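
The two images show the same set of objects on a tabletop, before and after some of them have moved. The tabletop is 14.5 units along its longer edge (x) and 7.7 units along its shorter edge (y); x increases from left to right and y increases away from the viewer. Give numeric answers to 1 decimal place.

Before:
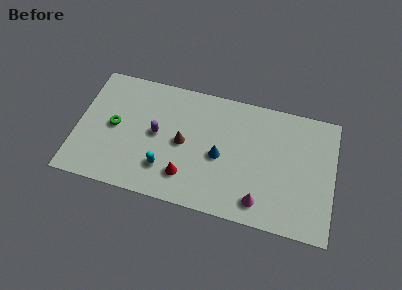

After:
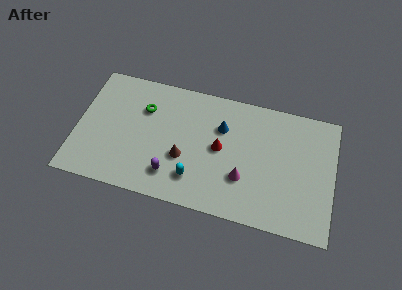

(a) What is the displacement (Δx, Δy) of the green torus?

(1.6, 1.5)

The green torus was at about (2.1, 3.9) and moved to about (3.7, 5.4).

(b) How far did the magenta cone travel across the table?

1.6

The magenta cone moved from about (10.5, 1.3) to (9.5, 2.5), a distance of √(1.0² + 1.2²) ≈ 1.6.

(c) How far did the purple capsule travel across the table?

2.5

The purple capsule moved from about (4.5, 4.0) to (5.5, 1.7), a distance of √(1.0² + 2.3²) ≈ 2.5.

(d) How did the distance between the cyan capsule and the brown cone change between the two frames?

-0.7

The distance was about 2.0 in the first image and 1.3 in the second, so they moved 0.7 units closer together.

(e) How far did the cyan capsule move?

1.7

From (5.1, 2.0) to (6.8, 1.8), the cyan capsule covered √(1.7² + 0.2²) ≈ 1.7 units.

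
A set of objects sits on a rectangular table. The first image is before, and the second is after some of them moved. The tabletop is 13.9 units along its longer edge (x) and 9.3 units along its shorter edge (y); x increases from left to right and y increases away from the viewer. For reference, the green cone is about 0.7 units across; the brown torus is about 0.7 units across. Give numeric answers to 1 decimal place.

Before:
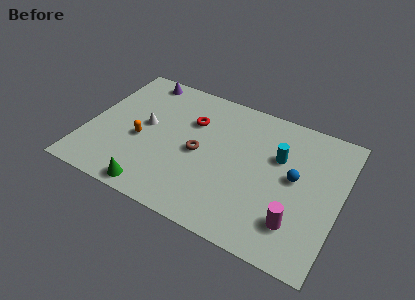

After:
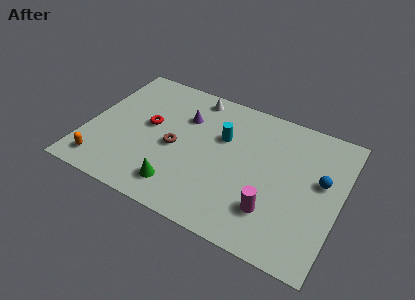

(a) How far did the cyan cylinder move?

3.1

From (10.4, 6.0) to (7.3, 6.0), the cyan cylinder covered √(3.1² + 0.0²) ≈ 3.1 units.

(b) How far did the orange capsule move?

3.1

The orange capsule moved from about (3.0, 3.9) to (1.2, 1.4), a distance of √(1.8² + 2.5²) ≈ 3.1.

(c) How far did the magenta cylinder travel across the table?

1.3

The magenta cylinder was near (11.8, 2.2) before and (10.5, 2.4) after, so it travelled √(1.3² + 0.2²) ≈ 1.3 units.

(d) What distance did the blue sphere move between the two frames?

1.5

The blue sphere was near (11.4, 5.0) before and (12.8, 5.4) after, so it travelled √(1.4² + 0.4²) ≈ 1.5 units.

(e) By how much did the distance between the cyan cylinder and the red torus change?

-0.8

The distance was about 4.9 in the first image and 4.1 in the second, so they moved 0.8 units closer together.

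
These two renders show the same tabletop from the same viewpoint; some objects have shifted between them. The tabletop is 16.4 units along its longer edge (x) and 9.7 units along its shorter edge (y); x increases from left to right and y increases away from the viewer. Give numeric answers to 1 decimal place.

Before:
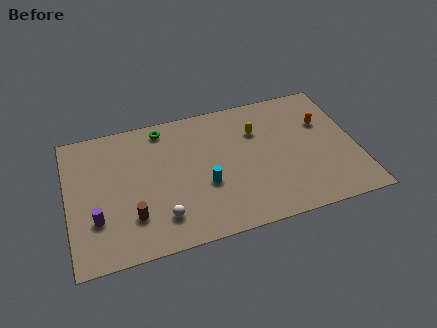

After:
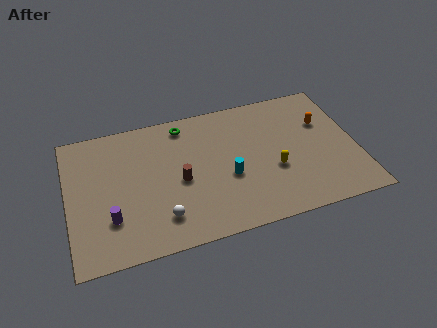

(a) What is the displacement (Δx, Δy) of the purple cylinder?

(0.8, -0.2)

The purple cylinder was at about (1.5, 3.0) and moved to about (2.3, 2.8).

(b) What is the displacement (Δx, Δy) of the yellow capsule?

(0.7, -3.1)

The yellow capsule started near (10.9, 6.8) and ended near (11.6, 3.7).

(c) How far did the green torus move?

1.2

From (5.6, 8.5) to (6.8, 8.4), the green torus covered √(1.2² + 0.1²) ≈ 1.2 units.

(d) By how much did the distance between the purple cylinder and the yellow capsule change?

-0.8

The distance was about 10.1 in the first image and 9.3 in the second, so they moved 0.8 units closer together.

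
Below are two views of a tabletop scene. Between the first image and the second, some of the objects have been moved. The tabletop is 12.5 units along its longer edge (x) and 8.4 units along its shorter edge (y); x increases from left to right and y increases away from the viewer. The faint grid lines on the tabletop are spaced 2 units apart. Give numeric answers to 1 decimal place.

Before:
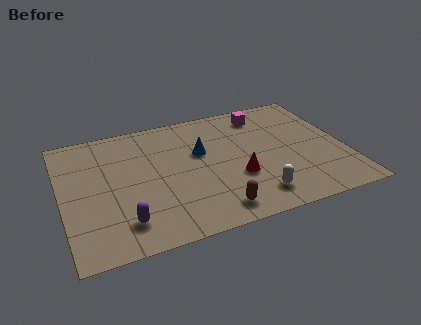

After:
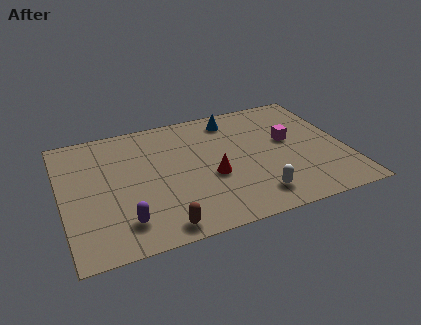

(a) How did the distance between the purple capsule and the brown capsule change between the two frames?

-2.2

The distance was about 3.9 in the first image and 1.7 in the second, so they moved 2.2 units closer together.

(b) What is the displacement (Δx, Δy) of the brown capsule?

(-2.4, -0.3)

The brown capsule was at about (6.4, 1.2) and moved to about (4.0, 0.9).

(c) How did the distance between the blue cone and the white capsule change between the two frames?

+1.4

Before: roughly 4.2 units apart; after: 5.6. That's 1.4 units further apart.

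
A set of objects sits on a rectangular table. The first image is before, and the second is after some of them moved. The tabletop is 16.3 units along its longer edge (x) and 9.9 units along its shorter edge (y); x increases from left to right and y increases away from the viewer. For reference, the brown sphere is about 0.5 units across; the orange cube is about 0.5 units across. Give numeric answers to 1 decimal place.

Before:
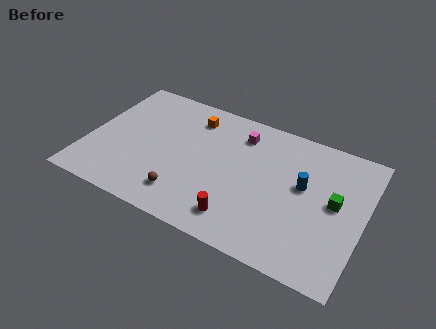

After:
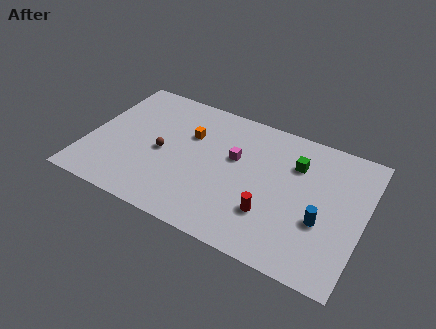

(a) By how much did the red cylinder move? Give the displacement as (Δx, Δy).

(1.7, 1.1)

From the two frames, the red cylinder sits at roughly (9.4, 1.8) before and (11.1, 2.9) after.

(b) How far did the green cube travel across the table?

3.1

The green cube moved from about (14.6, 5.3) to (12.1, 7.1), a distance of √(2.5² + 1.8²) ≈ 3.1.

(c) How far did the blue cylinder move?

2.4

The blue cylinder was near (12.7, 5.7) before and (14.0, 3.7) after, so it travelled √(1.3² + 2.0²) ≈ 2.4 units.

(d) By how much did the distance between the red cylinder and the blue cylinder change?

-2.1

They were about 5.1 units apart before and 3.0 after — 2.1 units closer together.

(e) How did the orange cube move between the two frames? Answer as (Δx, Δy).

(0.0, -1.4)

The orange cube started near (5.8, 8.0) and ended near (5.8, 6.6).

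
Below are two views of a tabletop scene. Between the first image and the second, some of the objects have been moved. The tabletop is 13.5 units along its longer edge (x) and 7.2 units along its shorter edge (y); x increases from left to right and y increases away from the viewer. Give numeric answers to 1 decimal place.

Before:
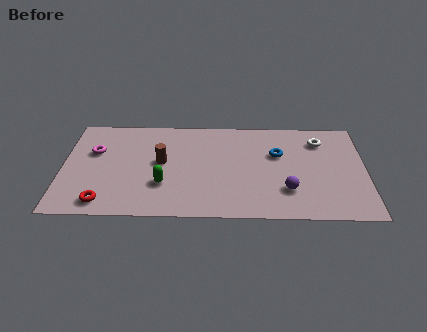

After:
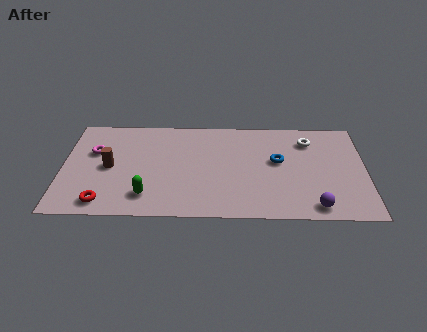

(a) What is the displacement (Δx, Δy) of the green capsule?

(-0.7, -0.8)

From the two frames, the green capsule sits at roughly (4.5, 2.3) before and (3.8, 1.5) after.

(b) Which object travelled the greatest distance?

the brown cylinder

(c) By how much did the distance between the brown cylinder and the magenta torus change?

-1.8

They were about 3.1 units apart before and 1.3 after — 1.8 units closer together.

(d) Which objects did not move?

the magenta torus and the red torus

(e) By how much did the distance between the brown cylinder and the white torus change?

+1.8

Before: roughly 7.3 units apart; after: 9.1. That's 1.8 units further apart.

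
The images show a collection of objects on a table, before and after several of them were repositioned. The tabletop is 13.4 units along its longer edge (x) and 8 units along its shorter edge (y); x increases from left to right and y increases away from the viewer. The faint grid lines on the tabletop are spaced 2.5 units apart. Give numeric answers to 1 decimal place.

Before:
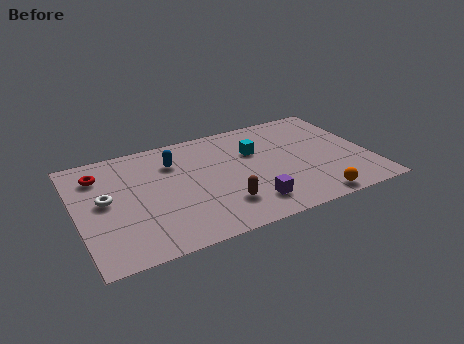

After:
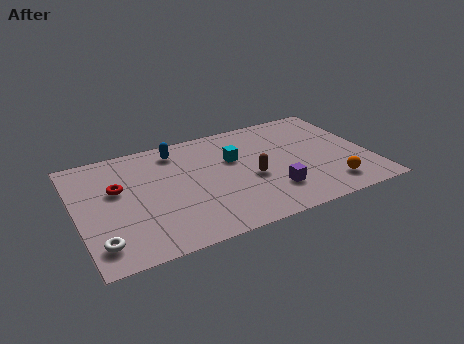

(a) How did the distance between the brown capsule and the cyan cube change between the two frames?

-2.0

They were about 3.8 units apart before and 1.8 after — 2.0 units closer together.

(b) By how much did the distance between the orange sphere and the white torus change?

+0.8

The distance was about 9.7 in the first image and 10.5 in the second, so they moved 0.8 units further apart.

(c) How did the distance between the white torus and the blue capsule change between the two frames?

+2.9

Before: roughly 3.7 units apart; after: 6.6. That's 2.9 units further apart.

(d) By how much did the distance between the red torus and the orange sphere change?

-0.7

Before: roughly 10.7 units apart; after: 10.0. That's 0.7 units closer together.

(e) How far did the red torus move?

1.5

The red torus moved from about (1.2, 6.2) to (1.9, 4.9), a distance of √(0.7² + 1.3²) ≈ 1.5.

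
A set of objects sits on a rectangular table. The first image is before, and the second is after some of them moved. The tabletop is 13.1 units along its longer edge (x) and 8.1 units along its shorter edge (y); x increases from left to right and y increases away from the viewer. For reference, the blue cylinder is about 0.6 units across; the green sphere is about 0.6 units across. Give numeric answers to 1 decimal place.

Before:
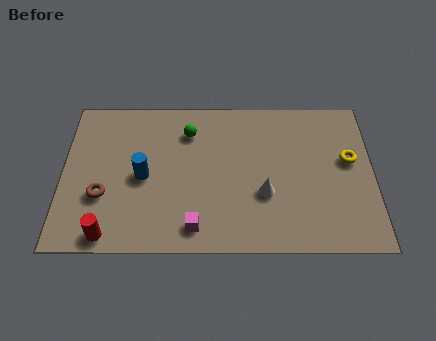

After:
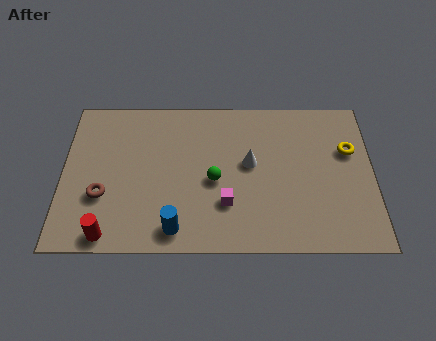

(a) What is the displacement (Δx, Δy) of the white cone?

(-0.6, 1.6)

The white cone was at about (8.5, 2.9) and moved to about (7.9, 4.5).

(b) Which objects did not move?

the brown torus and the red cylinder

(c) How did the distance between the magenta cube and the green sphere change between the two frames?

-3.7

The distance was about 5.0 in the first image and 1.3 in the second, so they moved 3.7 units closer together.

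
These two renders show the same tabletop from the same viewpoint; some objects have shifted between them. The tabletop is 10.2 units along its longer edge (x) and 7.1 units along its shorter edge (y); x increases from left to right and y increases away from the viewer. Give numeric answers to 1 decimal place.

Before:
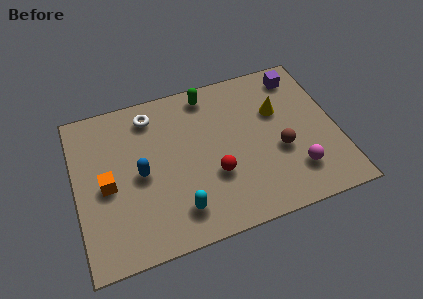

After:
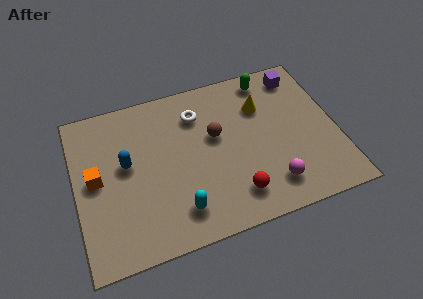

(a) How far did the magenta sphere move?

1.0

From (8.4, 1.7) to (7.4, 1.4), the magenta sphere covered √(1.0² + 0.3²) ≈ 1.0 units.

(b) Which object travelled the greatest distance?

the brown sphere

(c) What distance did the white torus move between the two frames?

1.9

The white torus moved from about (3.1, 5.9) to (4.9, 5.4), a distance of √(1.8² + 0.5²) ≈ 1.9.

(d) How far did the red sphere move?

1.3

The red sphere was near (5.3, 2.5) before and (6.0, 1.4) after, so it travelled √(0.7² + 1.1²) ≈ 1.3 units.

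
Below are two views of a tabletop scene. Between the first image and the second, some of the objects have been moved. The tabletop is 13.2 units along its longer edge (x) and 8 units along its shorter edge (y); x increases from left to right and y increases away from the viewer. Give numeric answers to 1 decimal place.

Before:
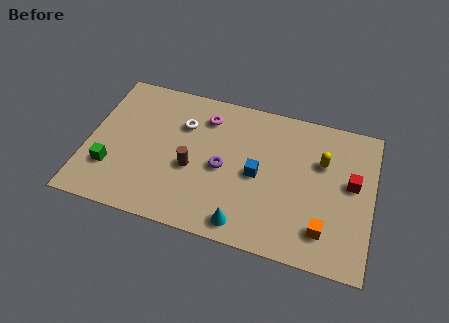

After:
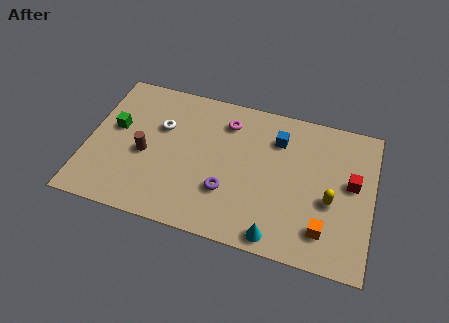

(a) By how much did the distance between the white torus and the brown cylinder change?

-0.6

The distance was about 2.4 in the first image and 1.8 in the second, so they moved 0.6 units closer together.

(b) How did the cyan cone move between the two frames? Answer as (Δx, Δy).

(1.5, -0.2)

The cyan cone started near (7.5, 1.0) and ended near (9.0, 0.8).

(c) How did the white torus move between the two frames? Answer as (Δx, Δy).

(-1.0, -0.4)

From the two frames, the white torus sits at roughly (4.3, 5.6) before and (3.3, 5.2) after.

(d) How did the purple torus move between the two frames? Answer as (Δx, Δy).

(0.3, -1.2)

The purple torus was at about (6.3, 3.7) and moved to about (6.6, 2.5).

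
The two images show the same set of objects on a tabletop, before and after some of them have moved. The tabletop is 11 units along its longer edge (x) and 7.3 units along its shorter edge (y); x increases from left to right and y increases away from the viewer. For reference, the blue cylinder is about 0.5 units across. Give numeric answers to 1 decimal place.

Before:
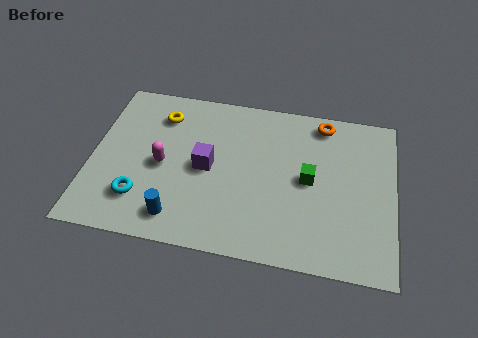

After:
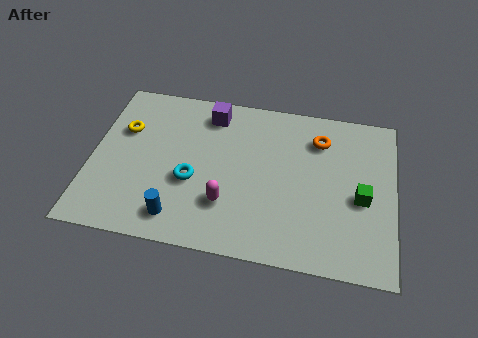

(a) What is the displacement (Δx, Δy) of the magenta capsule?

(2.4, -1.3)

The magenta capsule was at about (2.6, 3.4) and moved to about (5.0, 2.1).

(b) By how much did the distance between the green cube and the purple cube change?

+2.6

The distance was about 3.7 in the first image and 6.3 in the second, so they moved 2.6 units further apart.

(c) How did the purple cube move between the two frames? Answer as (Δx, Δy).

(0.0, 2.5)

From the two frames, the purple cube sits at roughly (4.2, 3.6) before and (4.2, 6.1) after.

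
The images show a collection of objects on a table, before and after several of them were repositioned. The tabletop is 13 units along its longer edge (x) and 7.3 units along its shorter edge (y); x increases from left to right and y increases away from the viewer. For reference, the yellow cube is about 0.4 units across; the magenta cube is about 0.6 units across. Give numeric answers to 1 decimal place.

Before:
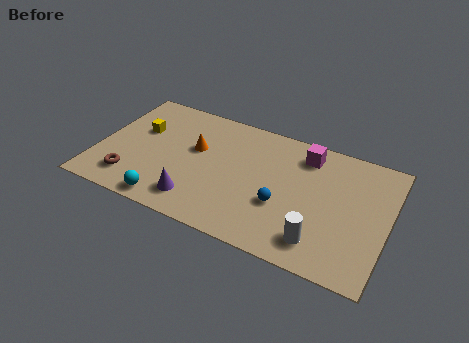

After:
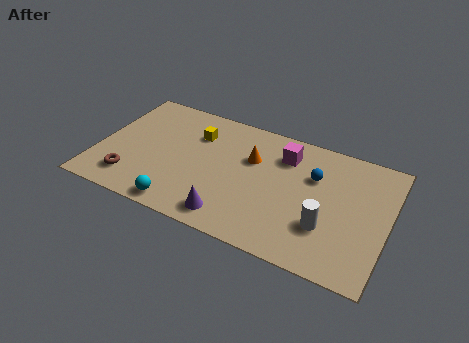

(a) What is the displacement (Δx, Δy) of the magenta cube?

(-0.9, -0.4)

From the two frames, the magenta cube sits at roughly (9.1, 6.0) before and (8.2, 5.6) after.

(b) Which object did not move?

the brown torus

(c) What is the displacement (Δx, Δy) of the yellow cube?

(2.5, 0.7)

From the two frames, the yellow cube sits at roughly (1.7, 4.6) before and (4.2, 5.3) after.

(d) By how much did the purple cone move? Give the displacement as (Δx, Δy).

(1.6, -0.3)

From the two frames, the purple cone sits at roughly (4.7, 1.4) before and (6.3, 1.1) after.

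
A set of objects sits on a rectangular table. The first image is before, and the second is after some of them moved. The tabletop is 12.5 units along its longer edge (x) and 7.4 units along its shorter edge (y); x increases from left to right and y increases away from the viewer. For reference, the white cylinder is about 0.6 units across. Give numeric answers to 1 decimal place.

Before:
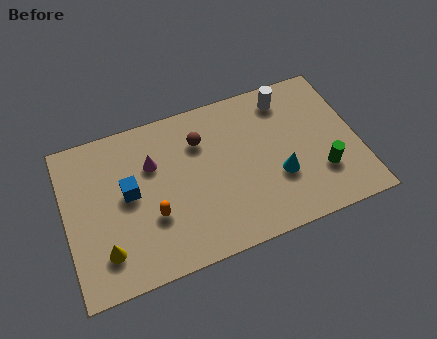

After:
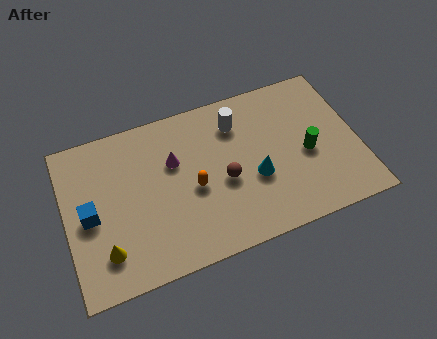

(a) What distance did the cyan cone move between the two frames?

1.0

From (9.0, 2.6) to (8.0, 2.9), the cyan cone covered √(1.0² + 0.3²) ≈ 1.0 units.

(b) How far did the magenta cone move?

0.9

The magenta cone was near (3.8, 5.0) before and (4.7, 4.8) after, so it travelled √(0.9² + 0.2²) ≈ 0.9 units.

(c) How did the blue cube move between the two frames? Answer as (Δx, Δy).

(-1.7, -0.5)

The blue cube was at about (2.7, 4.0) and moved to about (1.0, 3.5).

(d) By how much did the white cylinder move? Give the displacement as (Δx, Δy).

(-2.2, -0.5)

From the two frames, the white cylinder sits at roughly (9.7, 6.2) before and (7.5, 5.7) after.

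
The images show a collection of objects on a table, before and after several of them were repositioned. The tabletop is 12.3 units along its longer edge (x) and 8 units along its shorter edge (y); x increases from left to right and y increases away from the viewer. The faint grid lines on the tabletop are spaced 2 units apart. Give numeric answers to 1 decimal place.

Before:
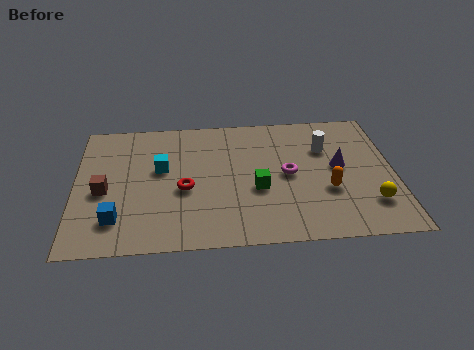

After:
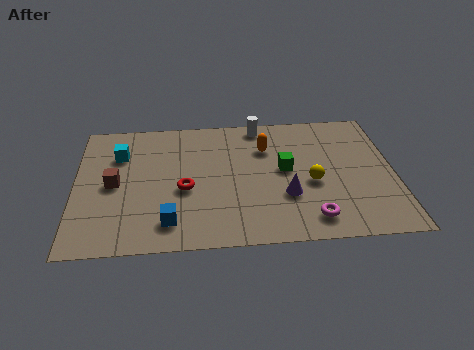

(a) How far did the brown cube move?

0.6

The brown cube moved from about (1.1, 3.5) to (1.5, 3.9), a distance of √(0.4² + 0.4²) ≈ 0.6.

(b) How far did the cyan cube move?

1.9

From (3.3, 4.7) to (1.7, 5.7), the cyan cube covered √(1.6² + 1.0²) ≈ 1.9 units.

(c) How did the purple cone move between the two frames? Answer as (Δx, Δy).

(-2.1, -1.6)

From the two frames, the purple cone sits at roughly (10.2, 4.3) before and (8.1, 2.7) after.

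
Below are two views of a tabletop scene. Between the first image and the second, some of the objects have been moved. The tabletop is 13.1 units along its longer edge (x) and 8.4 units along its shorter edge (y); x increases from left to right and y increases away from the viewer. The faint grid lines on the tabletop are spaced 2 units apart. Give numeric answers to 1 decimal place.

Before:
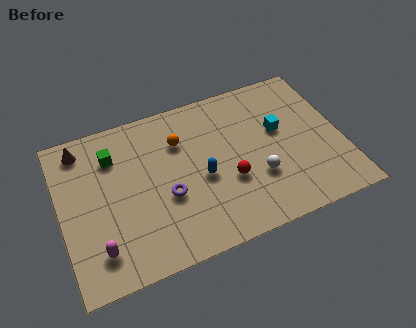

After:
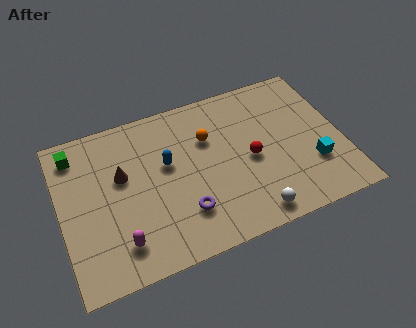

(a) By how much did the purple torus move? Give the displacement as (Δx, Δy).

(0.7, -1.1)

The purple torus started near (4.8, 3.3) and ended near (5.5, 2.2).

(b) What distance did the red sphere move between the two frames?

1.4

The red sphere was near (7.7, 3.1) before and (8.8, 3.9) after, so it travelled √(1.1² + 0.8²) ≈ 1.4 units.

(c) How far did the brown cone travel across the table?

2.7

The brown cone moved from about (1.2, 7.2) to (2.9, 5.1), a distance of √(1.7² + 2.1²) ≈ 2.7.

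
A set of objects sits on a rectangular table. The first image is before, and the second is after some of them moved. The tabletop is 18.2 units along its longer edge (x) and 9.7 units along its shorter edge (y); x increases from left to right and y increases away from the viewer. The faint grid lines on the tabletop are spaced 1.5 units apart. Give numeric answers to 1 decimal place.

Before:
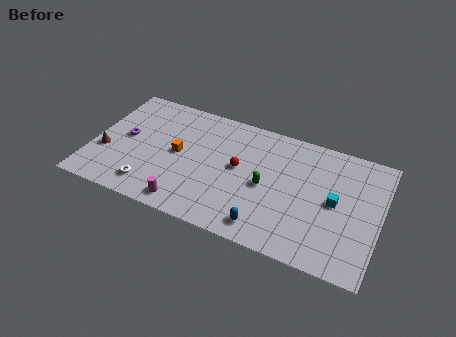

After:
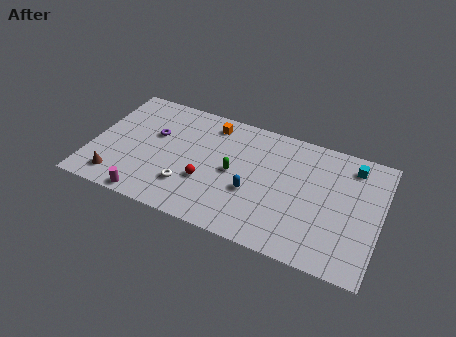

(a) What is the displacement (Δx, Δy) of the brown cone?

(1.0, -1.9)

The brown cone started near (0.9, 3.5) and ended near (1.9, 1.6).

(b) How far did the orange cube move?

3.7

From (5.4, 5.0) to (7.2, 8.2), the orange cube covered √(1.8² + 3.2²) ≈ 3.7 units.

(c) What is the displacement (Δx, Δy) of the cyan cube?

(0.8, 3.2)

The cyan cube started near (15.4, 4.9) and ended near (16.2, 8.1).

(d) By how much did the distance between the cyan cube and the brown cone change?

+1.1

Before: roughly 14.6 units apart; after: 15.7. That's 1.1 units further apart.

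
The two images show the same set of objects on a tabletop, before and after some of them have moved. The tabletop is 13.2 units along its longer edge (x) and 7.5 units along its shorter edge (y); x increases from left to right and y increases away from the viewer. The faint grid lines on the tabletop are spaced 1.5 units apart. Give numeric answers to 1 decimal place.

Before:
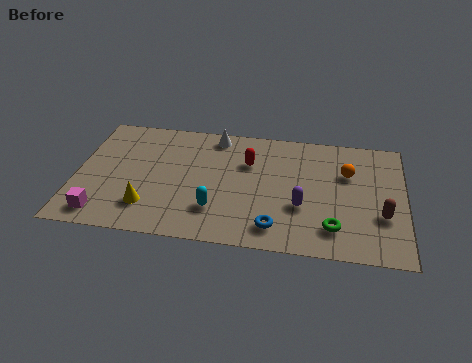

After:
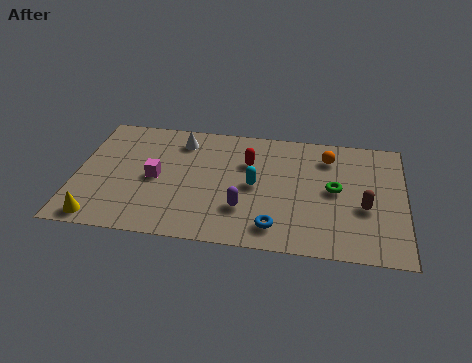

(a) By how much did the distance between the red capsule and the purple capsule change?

-0.4

Before: roughly 3.3 units apart; after: 2.9. That's 0.4 units closer together.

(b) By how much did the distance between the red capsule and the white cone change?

+0.9

They were about 2.1 units apart before and 3.0 after — 0.9 units further apart.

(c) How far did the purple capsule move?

2.4

The purple capsule was near (9.1, 2.7) before and (6.8, 2.2) after, so it travelled √(2.3² + 0.5²) ≈ 2.4 units.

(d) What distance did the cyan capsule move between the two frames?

2.3

The cyan capsule was near (5.7, 2.0) before and (7.2, 3.7) after, so it travelled √(1.5² + 1.7²) ≈ 2.3 units.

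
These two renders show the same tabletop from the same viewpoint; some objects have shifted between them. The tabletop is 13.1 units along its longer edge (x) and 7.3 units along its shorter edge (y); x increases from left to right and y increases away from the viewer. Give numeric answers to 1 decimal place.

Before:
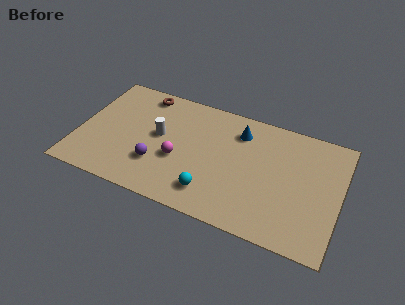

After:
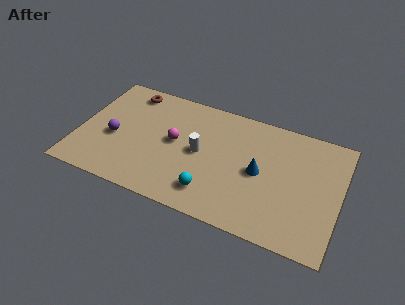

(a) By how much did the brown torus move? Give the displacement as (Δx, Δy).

(-0.7, -0.1)

From the two frames, the brown torus sits at roughly (2.9, 6.4) before and (2.2, 6.3) after.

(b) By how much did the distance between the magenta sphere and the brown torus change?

-0.6

The distance was about 4.1 in the first image and 3.5 in the second, so they moved 0.6 units closer together.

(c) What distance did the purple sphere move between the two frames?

2.5

The purple sphere moved from about (4.1, 2.2) to (1.8, 3.1), a distance of √(2.3² + 0.9²) ≈ 2.5.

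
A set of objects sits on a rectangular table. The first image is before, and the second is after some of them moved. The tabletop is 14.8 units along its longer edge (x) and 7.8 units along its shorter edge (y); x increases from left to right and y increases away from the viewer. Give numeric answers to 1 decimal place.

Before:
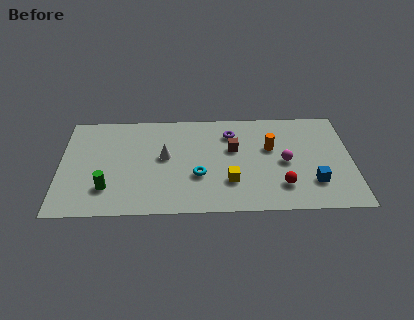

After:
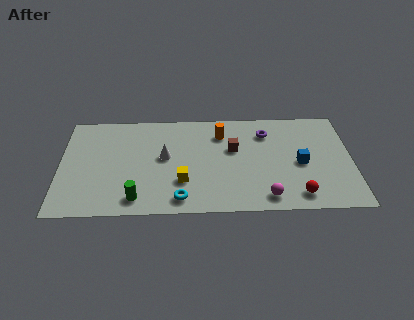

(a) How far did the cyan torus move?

1.9

The cyan torus was near (7.0, 2.8) before and (6.1, 1.1) after, so it travelled √(0.9² + 1.7²) ≈ 1.9 units.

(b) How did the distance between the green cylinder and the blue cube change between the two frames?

-1.8

They were about 10.4 units apart before and 8.6 after — 1.8 units closer together.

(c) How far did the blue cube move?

1.6

The blue cube was near (12.8, 2.1) before and (12.2, 3.6) after, so it travelled √(0.6² + 1.5²) ≈ 1.6 units.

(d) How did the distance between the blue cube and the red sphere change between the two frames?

+0.8

Before: roughly 1.6 units apart; after: 2.4. That's 0.8 units further apart.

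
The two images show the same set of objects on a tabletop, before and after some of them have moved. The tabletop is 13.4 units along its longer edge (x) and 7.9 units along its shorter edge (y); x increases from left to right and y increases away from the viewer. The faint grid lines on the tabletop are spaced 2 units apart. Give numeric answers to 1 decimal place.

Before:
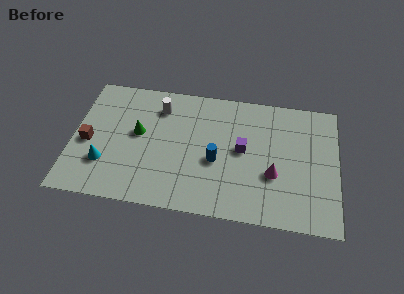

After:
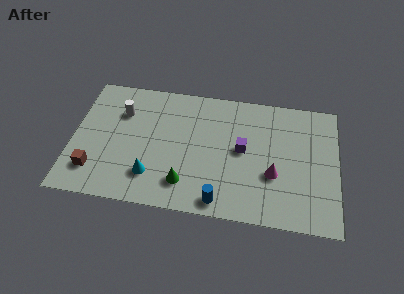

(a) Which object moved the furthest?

the green cone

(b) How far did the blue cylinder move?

2.4

From (7.3, 3.3) to (7.6, 0.9), the blue cylinder covered √(0.3² + 2.4²) ≈ 2.4 units.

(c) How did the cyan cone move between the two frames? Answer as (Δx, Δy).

(2.4, -0.4)

From the two frames, the cyan cone sits at roughly (1.7, 2.3) before and (4.1, 1.9) after.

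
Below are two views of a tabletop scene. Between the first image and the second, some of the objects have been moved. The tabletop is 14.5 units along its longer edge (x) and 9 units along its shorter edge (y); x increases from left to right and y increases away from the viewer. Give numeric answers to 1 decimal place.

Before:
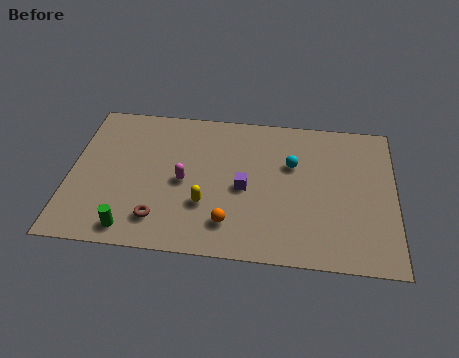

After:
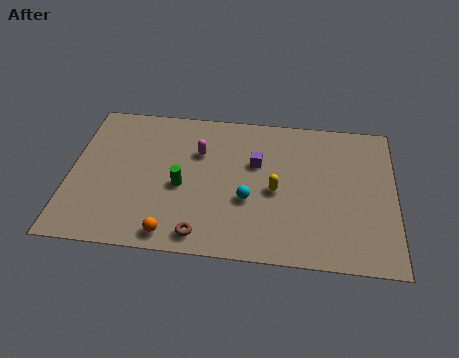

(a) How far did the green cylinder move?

3.5

From (2.9, 1.1) to (5.0, 3.9), the green cylinder covered √(2.1² + 2.8²) ≈ 3.5 units.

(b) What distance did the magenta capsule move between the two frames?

2.0

The magenta capsule was near (5.1, 4.2) before and (5.7, 6.1) after, so it travelled √(0.6² + 1.9²) ≈ 2.0 units.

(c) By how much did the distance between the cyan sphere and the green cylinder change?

-5.4

They were about 8.4 units apart before and 3.0 after — 5.4 units closer together.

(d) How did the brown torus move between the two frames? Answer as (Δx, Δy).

(1.9, -0.7)

The brown torus was at about (4.1, 1.8) and moved to about (6.0, 1.1).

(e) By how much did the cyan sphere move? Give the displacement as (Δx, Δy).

(-1.9, -2.4)

The cyan sphere was at about (9.9, 5.8) and moved to about (8.0, 3.4).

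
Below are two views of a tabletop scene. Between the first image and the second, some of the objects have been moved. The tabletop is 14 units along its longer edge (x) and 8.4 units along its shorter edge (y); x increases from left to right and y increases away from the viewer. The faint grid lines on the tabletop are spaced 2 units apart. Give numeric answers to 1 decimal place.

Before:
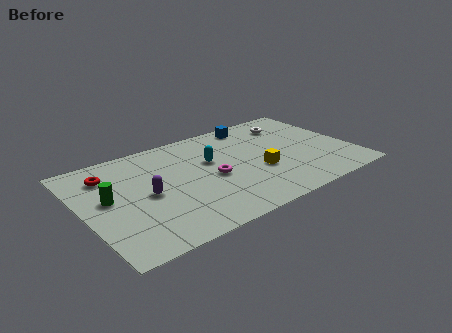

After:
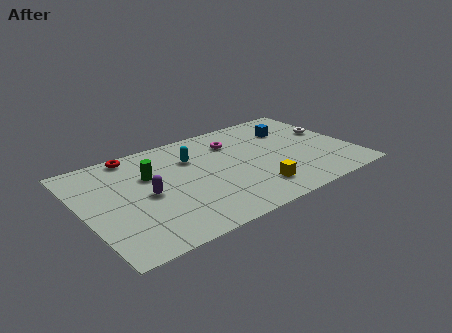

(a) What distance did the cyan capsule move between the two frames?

1.1

The cyan capsule moved from about (6.8, 5.2) to (5.9, 5.9), a distance of √(0.9² + 0.7²) ≈ 1.1.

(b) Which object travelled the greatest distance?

the magenta torus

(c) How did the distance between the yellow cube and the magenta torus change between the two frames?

+2.0

They were about 2.5 units apart before and 4.5 after — 2.0 units further apart.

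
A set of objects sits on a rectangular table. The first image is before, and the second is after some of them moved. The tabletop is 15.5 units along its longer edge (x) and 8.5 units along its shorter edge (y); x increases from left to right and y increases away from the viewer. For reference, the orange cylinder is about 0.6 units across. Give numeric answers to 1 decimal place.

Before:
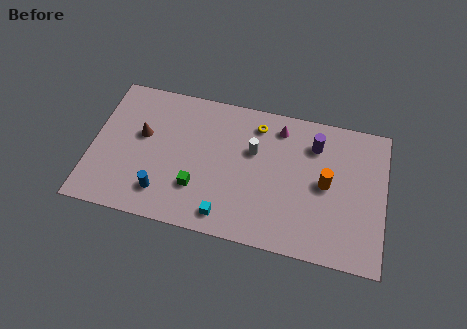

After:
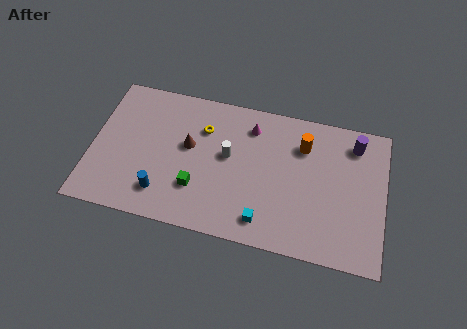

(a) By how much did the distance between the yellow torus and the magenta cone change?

+1.4

Before: roughly 1.2 units apart; after: 2.6. That's 1.4 units further apart.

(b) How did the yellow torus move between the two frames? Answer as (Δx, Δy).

(-2.8, -0.9)

The yellow torus started near (8.6, 7.0) and ended near (5.8, 6.1).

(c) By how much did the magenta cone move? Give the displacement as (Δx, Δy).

(-1.5, -0.3)

From the two frames, the magenta cone sits at roughly (9.8, 7.1) before and (8.3, 6.8) after.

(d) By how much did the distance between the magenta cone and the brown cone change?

-3.8

The distance was about 7.5 in the first image and 3.7 in the second, so they moved 3.8 units closer together.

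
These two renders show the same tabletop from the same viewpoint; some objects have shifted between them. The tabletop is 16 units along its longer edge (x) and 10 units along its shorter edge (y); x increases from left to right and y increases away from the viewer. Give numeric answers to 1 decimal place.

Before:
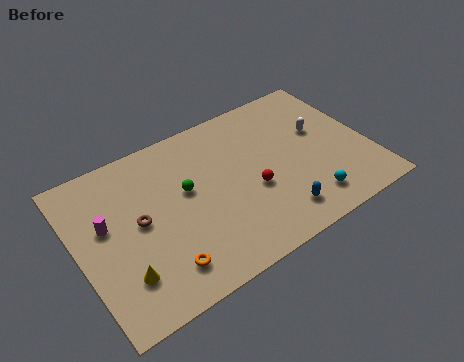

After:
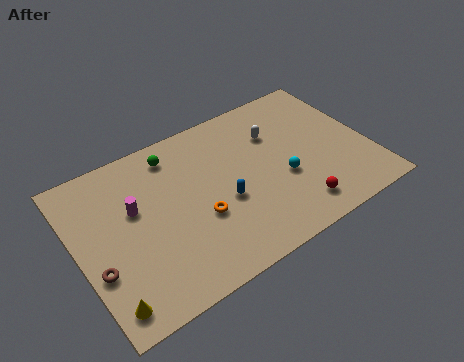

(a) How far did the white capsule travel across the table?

2.6

The white capsule was near (13.6, 6.0) before and (11.2, 7.0) after, so it travelled √(2.4² + 1.0²) ≈ 2.6 units.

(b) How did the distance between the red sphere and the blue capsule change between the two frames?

+1.9

They were about 2.4 units apart before and 4.3 after — 1.9 units further apart.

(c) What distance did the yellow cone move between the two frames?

1.5

The yellow cone moved from about (2.0, 2.5) to (1.0, 1.4), a distance of √(1.0² + 1.1²) ≈ 1.5.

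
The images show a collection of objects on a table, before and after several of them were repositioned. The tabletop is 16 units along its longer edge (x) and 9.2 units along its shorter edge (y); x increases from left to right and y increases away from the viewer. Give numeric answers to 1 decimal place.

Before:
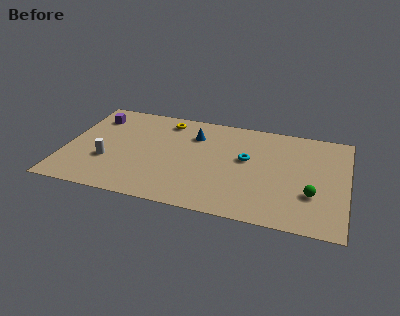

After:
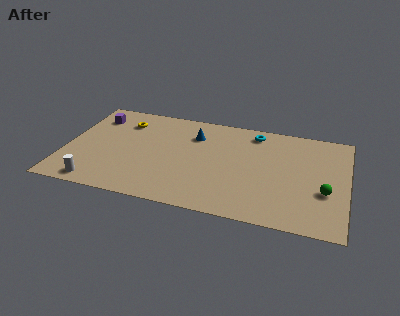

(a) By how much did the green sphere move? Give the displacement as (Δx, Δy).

(0.7, 0.4)

From the two frames, the green sphere sits at roughly (14.1, 3.0) before and (14.8, 3.4) after.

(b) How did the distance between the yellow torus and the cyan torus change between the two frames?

+2.1

The distance was about 5.4 in the first image and 7.5 in the second, so they moved 2.1 units further apart.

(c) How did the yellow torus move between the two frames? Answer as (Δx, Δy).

(-2.4, -0.7)

From the two frames, the yellow torus sits at roughly (5.5, 7.8) before and (3.1, 7.1) after.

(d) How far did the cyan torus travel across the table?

2.6

From (10.3, 5.3) to (10.6, 7.9), the cyan torus covered √(0.3² + 2.6²) ≈ 2.6 units.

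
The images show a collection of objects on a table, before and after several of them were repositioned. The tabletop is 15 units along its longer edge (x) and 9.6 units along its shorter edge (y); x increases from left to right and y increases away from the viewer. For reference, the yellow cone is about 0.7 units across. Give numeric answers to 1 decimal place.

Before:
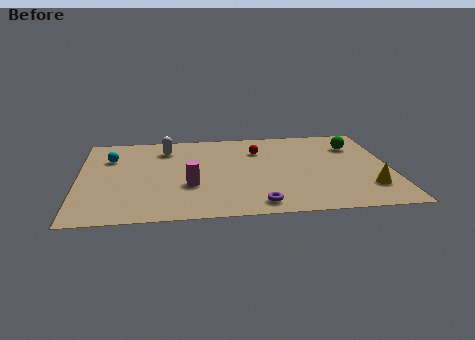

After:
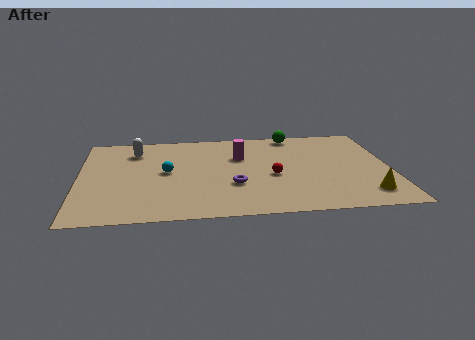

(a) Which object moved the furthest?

the magenta cylinder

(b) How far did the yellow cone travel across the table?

0.6

The yellow cone was near (13.8, 2.4) before and (13.7, 1.8) after, so it travelled √(0.1² + 0.6²) ≈ 0.6 units.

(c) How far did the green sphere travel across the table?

3.3

The green sphere was near (13.4, 7.1) before and (10.5, 8.7) after, so it travelled √(2.9² + 1.6²) ≈ 3.3 units.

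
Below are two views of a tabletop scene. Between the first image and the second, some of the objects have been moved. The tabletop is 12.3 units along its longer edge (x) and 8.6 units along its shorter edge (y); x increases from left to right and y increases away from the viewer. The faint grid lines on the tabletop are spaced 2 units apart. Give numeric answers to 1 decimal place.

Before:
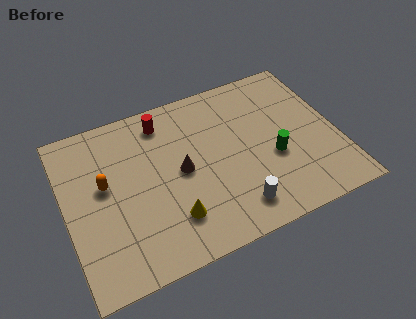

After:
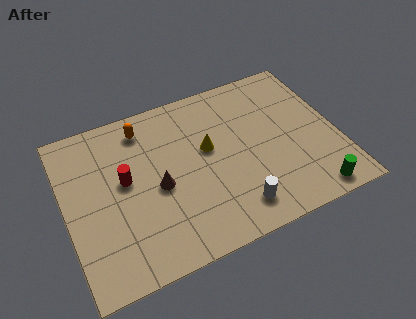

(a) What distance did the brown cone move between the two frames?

1.2

From (5.2, 4.3) to (4.1, 3.9), the brown cone covered √(1.1² + 0.4²) ≈ 1.2 units.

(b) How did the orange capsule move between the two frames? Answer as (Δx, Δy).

(2.0, 2.3)

The orange capsule started near (1.8, 4.9) and ended near (3.8, 7.2).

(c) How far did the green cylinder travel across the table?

2.9

The green cylinder was near (9.3, 3.4) before and (10.7, 0.9) after, so it travelled √(1.4² + 2.5²) ≈ 2.9 units.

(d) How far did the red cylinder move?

3.1

The red cylinder was near (4.7, 7.2) before and (2.7, 4.8) after, so it travelled √(2.0² + 2.4²) ≈ 3.1 units.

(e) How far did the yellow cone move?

3.5

From (4.5, 2.1) to (6.5, 5.0), the yellow cone covered √(2.0² + 2.9²) ≈ 3.5 units.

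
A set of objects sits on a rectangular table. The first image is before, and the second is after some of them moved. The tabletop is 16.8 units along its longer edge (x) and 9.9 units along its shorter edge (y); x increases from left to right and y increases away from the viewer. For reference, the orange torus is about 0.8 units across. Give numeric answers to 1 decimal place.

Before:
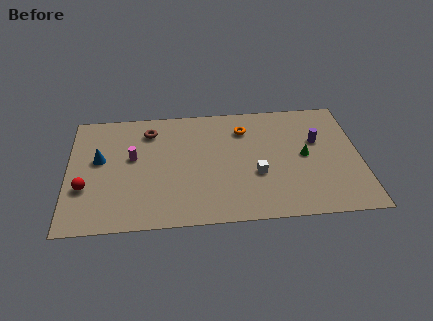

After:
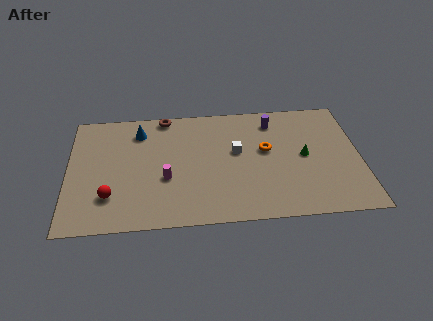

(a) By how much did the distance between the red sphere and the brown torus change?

+1.4

Before: roughly 5.8 units apart; after: 7.2. That's 1.4 units further apart.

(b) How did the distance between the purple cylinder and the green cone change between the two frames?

+2.1

The distance was about 1.4 in the first image and 3.5 in the second, so they moved 2.1 units further apart.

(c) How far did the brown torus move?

1.5

The brown torus was near (4.7, 7.9) before and (5.6, 9.1) after, so it travelled √(0.9² + 1.2²) ≈ 1.5 units.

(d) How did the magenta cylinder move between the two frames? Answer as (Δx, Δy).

(1.9, -1.9)

The magenta cylinder was at about (3.7, 5.7) and moved to about (5.6, 3.8).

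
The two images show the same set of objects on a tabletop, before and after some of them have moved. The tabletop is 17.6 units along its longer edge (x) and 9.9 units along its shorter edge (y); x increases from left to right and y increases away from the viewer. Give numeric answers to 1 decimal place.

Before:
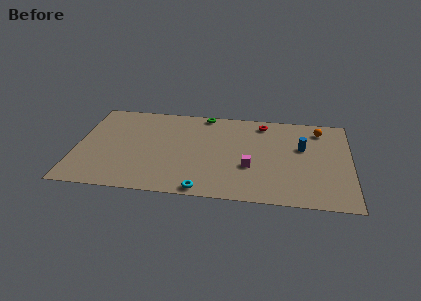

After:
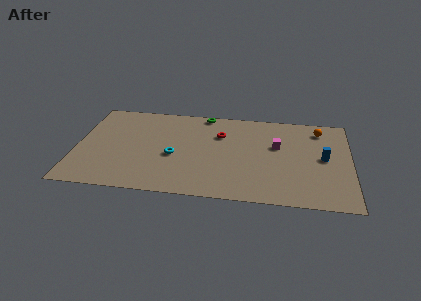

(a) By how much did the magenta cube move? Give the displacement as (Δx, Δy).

(1.7, 2.5)

The magenta cube was at about (11.2, 3.6) and moved to about (12.9, 6.1).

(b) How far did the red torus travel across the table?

3.1

From (11.9, 8.5) to (9.2, 6.9), the red torus covered √(2.7² + 1.6²) ≈ 3.1 units.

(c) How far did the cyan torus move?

3.9

The cyan torus was near (8.3, 0.8) before and (6.3, 4.2) after, so it travelled √(2.0² + 3.4²) ≈ 3.9 units.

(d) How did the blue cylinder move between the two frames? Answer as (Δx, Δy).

(1.4, -1.0)

The blue cylinder started near (14.5, 6.1) and ended near (15.9, 5.1).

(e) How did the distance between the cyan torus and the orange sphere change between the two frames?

-0.3

Before: roughly 10.4 units apart; after: 10.1. That's 0.3 units closer together.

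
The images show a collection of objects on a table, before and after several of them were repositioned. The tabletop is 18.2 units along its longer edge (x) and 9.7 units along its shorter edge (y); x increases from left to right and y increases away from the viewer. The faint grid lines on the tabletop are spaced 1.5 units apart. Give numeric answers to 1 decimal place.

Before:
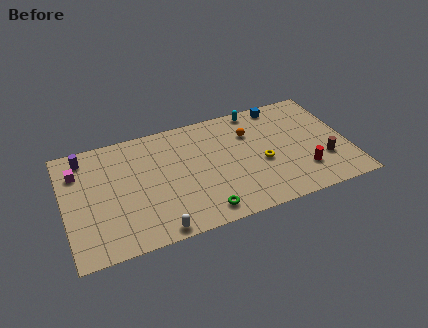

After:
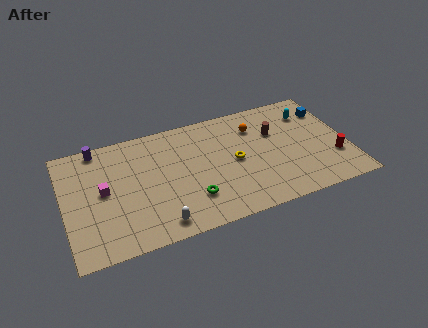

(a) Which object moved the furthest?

the brown cylinder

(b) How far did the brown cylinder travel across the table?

4.4

The brown cylinder was near (16.5, 3.0) before and (13.7, 6.4) after, so it travelled √(2.8² + 3.4²) ≈ 4.4 units.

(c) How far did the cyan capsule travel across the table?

3.7

The cyan capsule moved from about (12.7, 8.8) to (16.1, 7.4), a distance of √(3.4² + 1.4²) ≈ 3.7.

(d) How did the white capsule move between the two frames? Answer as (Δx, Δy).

(0.2, 0.5)

The white capsule was at about (5.5, 0.8) and moved to about (5.7, 1.3).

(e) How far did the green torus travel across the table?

1.4

The green torus moved from about (8.5, 1.3) to (7.9, 2.6), a distance of √(0.6² + 1.3²) ≈ 1.4.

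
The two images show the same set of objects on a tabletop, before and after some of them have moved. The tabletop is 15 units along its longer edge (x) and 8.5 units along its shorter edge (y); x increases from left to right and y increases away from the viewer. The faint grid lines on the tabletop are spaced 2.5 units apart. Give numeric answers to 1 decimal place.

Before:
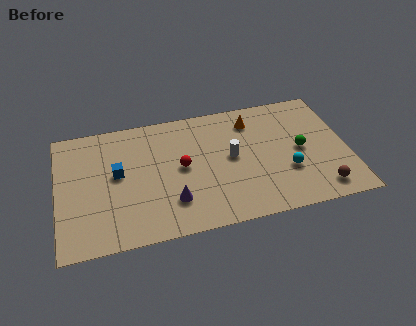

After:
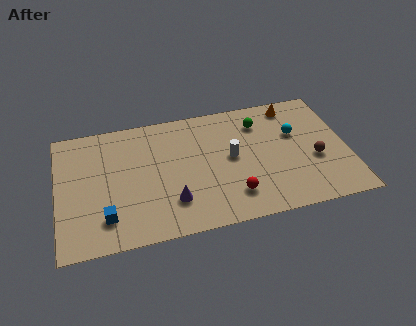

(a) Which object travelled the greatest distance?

the red sphere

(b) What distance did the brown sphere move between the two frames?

2.1

The brown sphere was near (13.4, 1.3) before and (13.3, 3.4) after, so it travelled √(0.1² + 2.1²) ≈ 2.1 units.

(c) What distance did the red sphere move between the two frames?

3.5

From (6.4, 4.4) to (8.9, 1.9), the red sphere covered √(2.5² + 2.5²) ≈ 3.5 units.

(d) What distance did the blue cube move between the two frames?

2.9

The blue cube moved from about (3.1, 4.7) to (2.4, 1.9), a distance of √(0.7² + 2.8²) ≈ 2.9.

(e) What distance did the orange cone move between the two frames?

2.3

The orange cone moved from about (10.2, 6.8) to (12.4, 7.4), a distance of √(2.2² + 0.6²) ≈ 2.3.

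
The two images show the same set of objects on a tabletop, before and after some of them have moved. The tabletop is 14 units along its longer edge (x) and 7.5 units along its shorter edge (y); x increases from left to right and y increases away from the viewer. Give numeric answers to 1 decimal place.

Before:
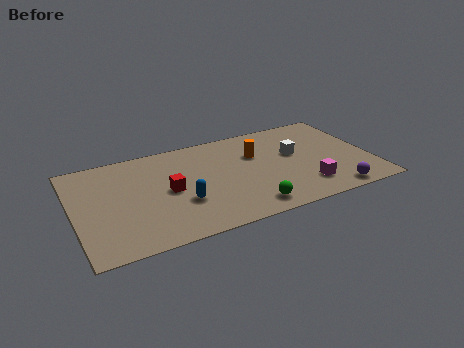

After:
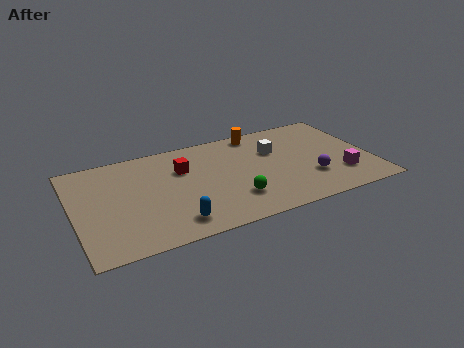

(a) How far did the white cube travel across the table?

1.1

The white cube was near (10.5, 4.4) before and (9.6, 5.0) after, so it travelled √(0.9² + 0.6²) ≈ 1.1 units.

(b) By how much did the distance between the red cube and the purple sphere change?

-1.6

They were about 8.0 units apart before and 6.4 after — 1.6 units closer together.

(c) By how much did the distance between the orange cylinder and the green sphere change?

+1.0

They were about 4.0 units apart before and 5.0 after — 1.0 units further apart.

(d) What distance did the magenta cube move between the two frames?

1.7

The magenta cube moved from about (10.7, 1.7) to (12.4, 2.0), a distance of √(1.7² + 0.3²) ≈ 1.7.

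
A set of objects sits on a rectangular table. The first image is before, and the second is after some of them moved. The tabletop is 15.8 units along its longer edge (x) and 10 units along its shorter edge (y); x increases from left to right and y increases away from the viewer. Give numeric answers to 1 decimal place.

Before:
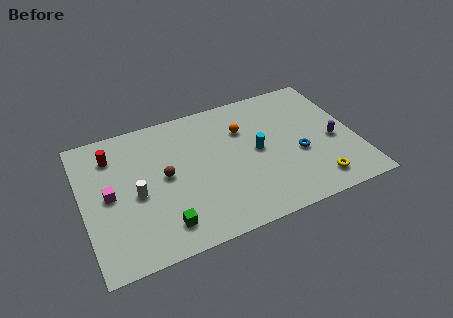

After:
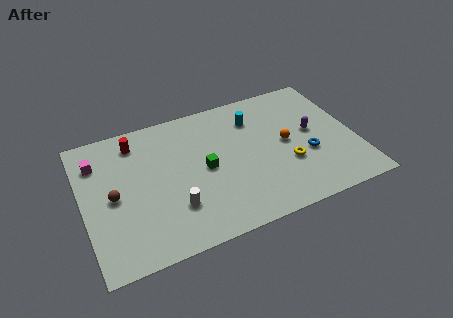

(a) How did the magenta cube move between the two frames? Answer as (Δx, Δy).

(-0.5, 2.6)

From the two frames, the magenta cube sits at roughly (1.5, 5.0) before and (1.0, 7.6) after.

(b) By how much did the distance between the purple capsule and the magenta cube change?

-0.4

They were about 13.0 units apart before and 12.6 after — 0.4 units closer together.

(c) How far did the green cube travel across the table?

4.1

From (4.3, 1.8) to (7.0, 4.9), the green cube covered √(2.7² + 3.1²) ≈ 4.1 units.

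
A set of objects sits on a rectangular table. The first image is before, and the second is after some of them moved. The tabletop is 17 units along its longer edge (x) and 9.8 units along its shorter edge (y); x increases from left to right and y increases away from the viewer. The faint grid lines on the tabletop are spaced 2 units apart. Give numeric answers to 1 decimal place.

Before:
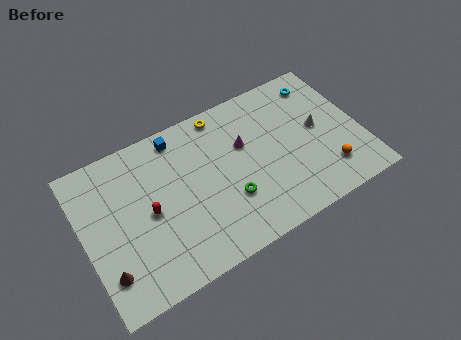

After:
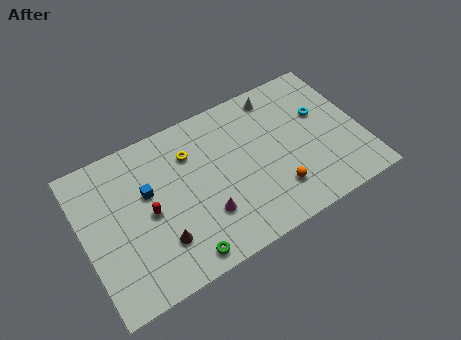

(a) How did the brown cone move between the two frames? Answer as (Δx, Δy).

(3.3, 0.3)

The brown cone was at about (1.0, 2.3) and moved to about (4.3, 2.6).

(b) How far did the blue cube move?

3.4

From (6.2, 8.6) to (4.0, 6.0), the blue cube covered √(2.2² + 2.6²) ≈ 3.4 units.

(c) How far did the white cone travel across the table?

3.9

The white cone moved from about (14.5, 5.2) to (12.4, 8.5), a distance of √(2.1² + 3.3²) ≈ 3.9.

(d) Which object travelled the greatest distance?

the magenta cone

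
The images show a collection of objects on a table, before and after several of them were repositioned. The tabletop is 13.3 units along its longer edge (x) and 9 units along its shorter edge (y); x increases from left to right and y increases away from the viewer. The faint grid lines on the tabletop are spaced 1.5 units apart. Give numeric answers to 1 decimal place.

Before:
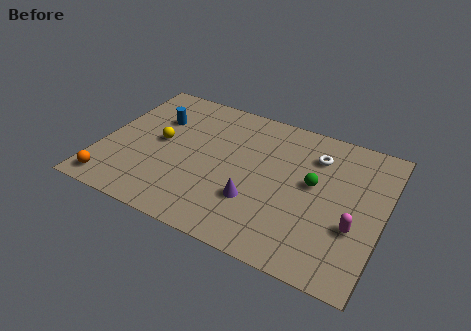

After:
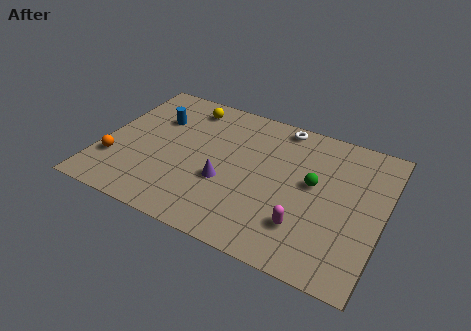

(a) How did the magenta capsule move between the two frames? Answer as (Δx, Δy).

(-2.2, -0.9)

The magenta capsule was at about (12.1, 3.2) and moved to about (9.9, 2.3).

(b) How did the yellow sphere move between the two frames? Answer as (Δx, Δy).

(0.9, 2.9)

From the two frames, the yellow sphere sits at roughly (2.7, 4.7) before and (3.6, 7.6) after.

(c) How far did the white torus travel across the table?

2.2

The white torus moved from about (9.9, 6.8) to (8.1, 8.1), a distance of √(1.8² + 1.3²) ≈ 2.2.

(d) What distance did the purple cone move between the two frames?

1.6

From (7.5, 2.8) to (6.0, 3.4), the purple cone covered √(1.5² + 0.6²) ≈ 1.6 units.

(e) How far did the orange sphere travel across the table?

1.5

The orange sphere moved from about (0.9, 1.1) to (0.8, 2.6), a distance of √(0.1² + 1.5²) ≈ 1.5.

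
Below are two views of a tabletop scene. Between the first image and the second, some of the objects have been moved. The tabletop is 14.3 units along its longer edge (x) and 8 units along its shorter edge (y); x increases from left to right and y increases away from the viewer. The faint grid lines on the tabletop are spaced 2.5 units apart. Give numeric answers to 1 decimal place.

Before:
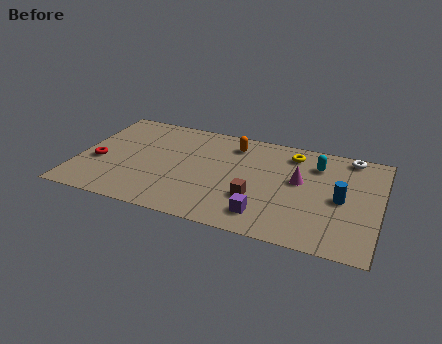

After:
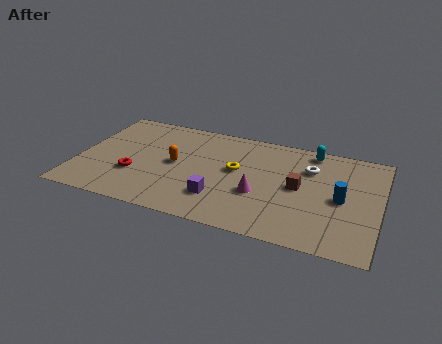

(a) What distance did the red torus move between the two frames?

1.9

The red torus moved from about (1.0, 3.2) to (2.8, 2.7), a distance of √(1.8² + 0.5²) ≈ 1.9.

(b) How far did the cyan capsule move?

1.0

From (11.2, 6.1) to (10.9, 7.1), the cyan capsule covered √(0.3² + 1.0²) ≈ 1.0 units.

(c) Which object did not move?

the blue cylinder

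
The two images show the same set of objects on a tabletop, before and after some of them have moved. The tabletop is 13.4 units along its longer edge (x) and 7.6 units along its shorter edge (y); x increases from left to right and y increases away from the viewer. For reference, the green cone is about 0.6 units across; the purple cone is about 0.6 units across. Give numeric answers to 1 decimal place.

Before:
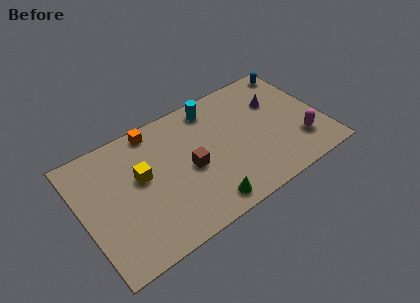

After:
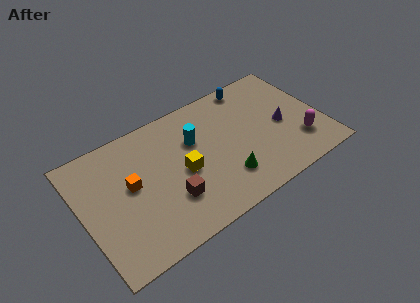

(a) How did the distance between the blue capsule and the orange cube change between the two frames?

-0.5

The distance was about 8.2 in the first image and 7.7 in the second, so they moved 0.5 units closer together.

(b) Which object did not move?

the magenta capsule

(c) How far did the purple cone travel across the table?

1.6

The purple cone was near (11.1, 5.1) before and (11.2, 3.5) after, so it travelled √(0.1² + 1.6²) ≈ 1.6 units.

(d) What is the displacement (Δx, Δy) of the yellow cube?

(2.2, -0.9)

The yellow cube started near (3.3, 4.4) and ended near (5.5, 3.5).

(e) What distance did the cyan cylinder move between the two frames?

2.0

The cyan cylinder moved from about (7.7, 6.5) to (6.4, 5.0), a distance of √(1.3² + 1.5²) ≈ 2.0.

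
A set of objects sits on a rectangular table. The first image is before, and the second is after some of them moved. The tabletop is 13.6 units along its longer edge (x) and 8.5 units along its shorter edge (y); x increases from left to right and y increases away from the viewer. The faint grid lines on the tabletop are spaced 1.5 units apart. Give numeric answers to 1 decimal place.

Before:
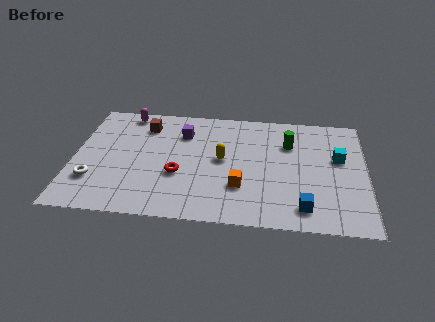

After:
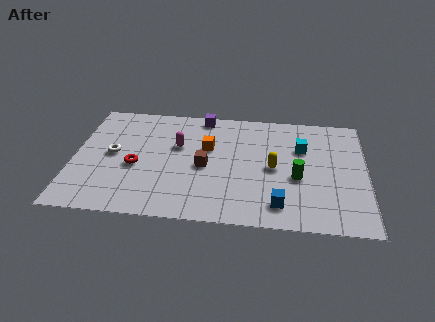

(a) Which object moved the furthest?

the brown cube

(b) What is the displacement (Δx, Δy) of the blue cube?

(-1.1, 0.1)

The blue cube was at about (10.7, 1.4) and moved to about (9.6, 1.5).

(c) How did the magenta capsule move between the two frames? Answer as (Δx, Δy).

(2.5, -2.3)

From the two frames, the magenta capsule sits at roughly (2.3, 7.6) before and (4.8, 5.3) after.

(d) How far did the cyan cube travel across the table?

1.8

The cyan cube was near (12.3, 5.1) before and (10.6, 5.7) after, so it travelled √(1.7² + 0.6²) ≈ 1.8 units.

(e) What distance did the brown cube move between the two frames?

4.0

From (3.2, 6.7) to (6.1, 3.9), the brown cube covered √(2.9² + 2.8²) ≈ 4.0 units.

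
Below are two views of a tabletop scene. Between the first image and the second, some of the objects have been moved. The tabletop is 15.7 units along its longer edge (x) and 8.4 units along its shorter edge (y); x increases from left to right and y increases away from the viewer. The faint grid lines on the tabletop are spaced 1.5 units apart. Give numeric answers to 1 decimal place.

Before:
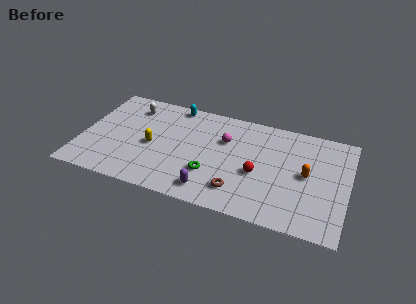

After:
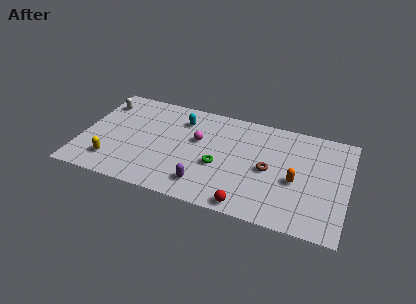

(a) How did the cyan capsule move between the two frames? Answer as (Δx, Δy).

(0.5, -1.1)

The cyan capsule was at about (5.2, 7.6) and moved to about (5.7, 6.5).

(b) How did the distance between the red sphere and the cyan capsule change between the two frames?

+0.5

They were about 6.7 units apart before and 7.2 after — 0.5 units further apart.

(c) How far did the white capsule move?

1.8

From (2.7, 6.7) to (0.9, 6.6), the white capsule covered √(1.8² + 0.1²) ≈ 1.8 units.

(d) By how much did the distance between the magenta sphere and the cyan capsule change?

-2.0

Before: roughly 3.8 units apart; after: 1.8. That's 2.0 units closer together.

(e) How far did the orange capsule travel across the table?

0.9

The orange capsule was near (13.3, 4.3) before and (12.7, 3.6) after, so it travelled √(0.6² + 0.7²) ≈ 0.9 units.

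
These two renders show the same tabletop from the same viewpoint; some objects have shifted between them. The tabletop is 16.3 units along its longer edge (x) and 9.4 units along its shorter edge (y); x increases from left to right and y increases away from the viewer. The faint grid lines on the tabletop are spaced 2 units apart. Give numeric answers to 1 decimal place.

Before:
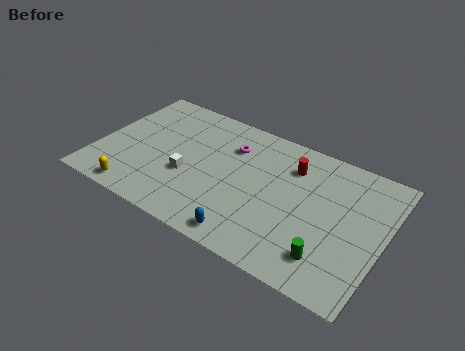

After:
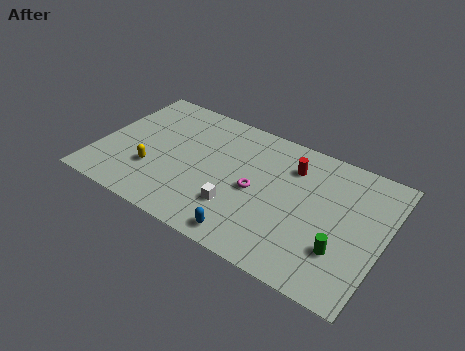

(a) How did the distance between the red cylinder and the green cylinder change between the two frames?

-0.3

The distance was about 5.8 in the first image and 5.5 in the second, so they moved 0.3 units closer together.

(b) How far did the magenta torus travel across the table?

3.1

The magenta torus moved from about (7.3, 6.9) to (9.1, 4.4), a distance of √(1.8² + 2.5²) ≈ 3.1.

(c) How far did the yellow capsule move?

2.1

The yellow capsule was near (2.7, 1.0) before and (3.3, 3.0) after, so it travelled √(0.6² + 2.0²) ≈ 2.1 units.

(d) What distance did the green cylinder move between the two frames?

1.0

The green cylinder moved from about (13.6, 2.0) to (14.2, 2.8), a distance of √(0.6² + 0.8²) ≈ 1.0.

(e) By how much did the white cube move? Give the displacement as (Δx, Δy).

(3.0, -0.9)

The white cube was at about (5.3, 3.6) and moved to about (8.3, 2.7).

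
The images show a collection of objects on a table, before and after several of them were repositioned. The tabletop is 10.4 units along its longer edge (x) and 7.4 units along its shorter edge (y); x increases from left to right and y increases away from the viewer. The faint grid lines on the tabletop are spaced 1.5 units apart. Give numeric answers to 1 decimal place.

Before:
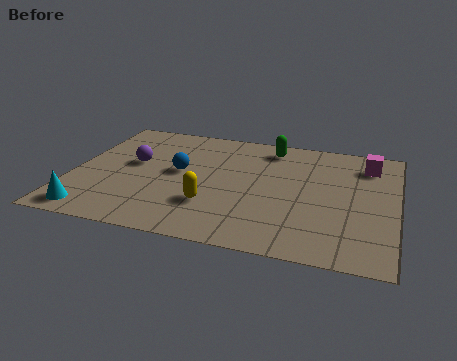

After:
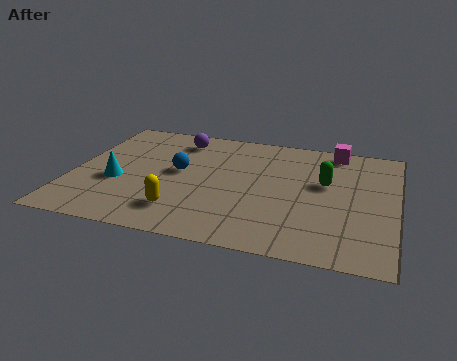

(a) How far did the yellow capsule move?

1.1

The yellow capsule was near (4.6, 2.2) before and (3.7, 1.6) after, so it travelled √(0.9² + 0.6²) ≈ 1.1 units.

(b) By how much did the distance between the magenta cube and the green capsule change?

-1.0

They were about 3.2 units apart before and 2.2 after — 1.0 units closer together.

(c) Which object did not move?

the blue sphere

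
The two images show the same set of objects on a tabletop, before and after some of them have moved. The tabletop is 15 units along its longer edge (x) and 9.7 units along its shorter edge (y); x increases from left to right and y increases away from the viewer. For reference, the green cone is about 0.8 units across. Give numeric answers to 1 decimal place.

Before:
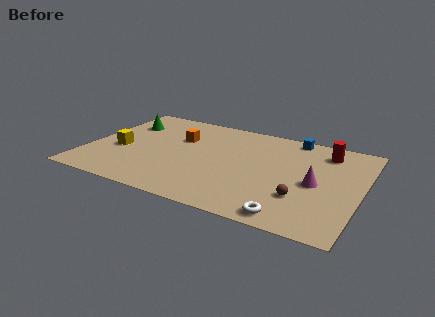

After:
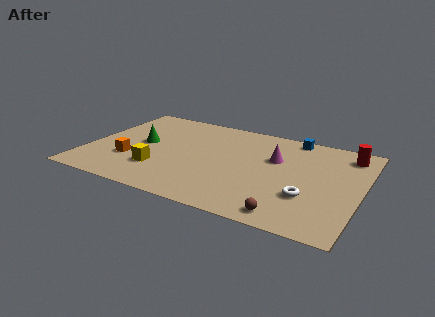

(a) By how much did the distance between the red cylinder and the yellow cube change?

-0.5

They were about 11.7 units apart before and 11.2 after — 0.5 units closer together.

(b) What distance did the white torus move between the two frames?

2.2

The white torus moved from about (11.6, 1.0) to (12.3, 3.1), a distance of √(0.7² + 2.1²) ≈ 2.2.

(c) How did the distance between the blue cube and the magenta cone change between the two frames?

-1.9

They were about 4.6 units apart before and 2.7 after — 1.9 units closer together.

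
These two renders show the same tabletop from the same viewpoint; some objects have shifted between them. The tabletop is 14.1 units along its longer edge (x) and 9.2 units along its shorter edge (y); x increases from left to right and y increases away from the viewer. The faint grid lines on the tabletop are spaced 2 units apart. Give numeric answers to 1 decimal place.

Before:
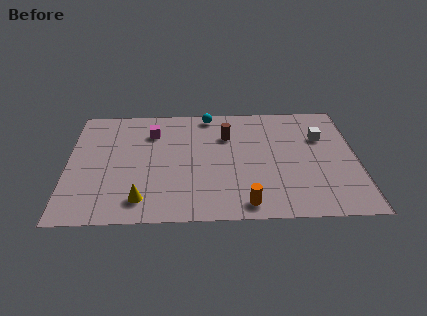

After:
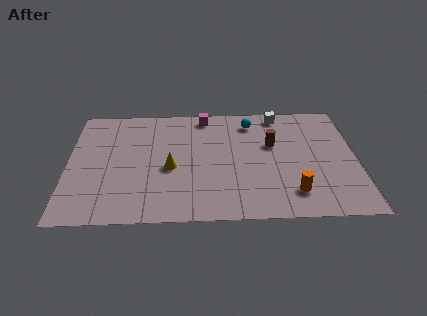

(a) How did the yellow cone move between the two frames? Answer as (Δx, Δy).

(1.4, 2.4)

From the two frames, the yellow cone sits at roughly (3.6, 1.6) before and (5.0, 4.0) after.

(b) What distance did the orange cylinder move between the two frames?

2.4

The orange cylinder was near (8.6, 1.1) before and (10.9, 1.9) after, so it travelled √(2.3² + 0.8²) ≈ 2.4 units.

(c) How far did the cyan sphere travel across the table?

2.2

The cyan sphere moved from about (6.9, 8.3) to (9.0, 7.6), a distance of √(2.1² + 0.7²) ≈ 2.2.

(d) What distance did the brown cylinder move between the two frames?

2.3

From (7.8, 6.5) to (10.0, 5.7), the brown cylinder covered √(2.2² + 0.8²) ≈ 2.3 units.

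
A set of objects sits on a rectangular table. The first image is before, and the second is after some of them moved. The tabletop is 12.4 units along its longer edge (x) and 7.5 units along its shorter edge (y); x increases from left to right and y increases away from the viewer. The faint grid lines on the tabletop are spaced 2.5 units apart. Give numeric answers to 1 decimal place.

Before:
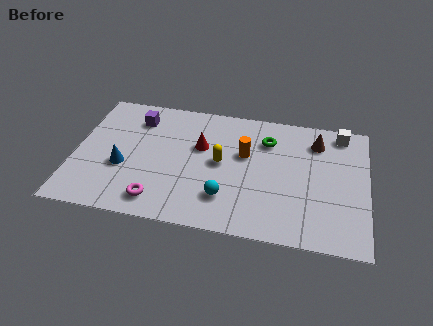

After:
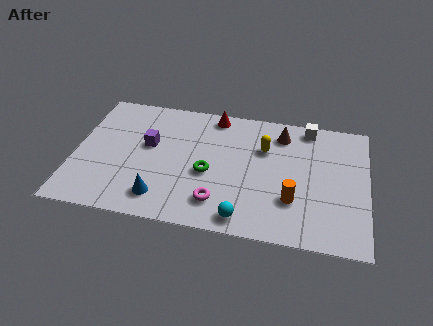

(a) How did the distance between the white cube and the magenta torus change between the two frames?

-3.0

They were about 9.2 units apart before and 6.2 after — 3.0 units closer together.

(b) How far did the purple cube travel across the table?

1.6

The purple cube moved from about (2.5, 5.9) to (3.1, 4.4), a distance of √(0.6² + 1.5²) ≈ 1.6.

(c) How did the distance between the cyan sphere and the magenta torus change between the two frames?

-1.6

The distance was about 2.9 in the first image and 1.3 in the second, so they moved 1.6 units closer together.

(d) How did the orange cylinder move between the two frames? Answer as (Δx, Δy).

(2.1, -2.3)

From the two frames, the orange cylinder sits at roughly (7.2, 4.6) before and (9.3, 2.3) after.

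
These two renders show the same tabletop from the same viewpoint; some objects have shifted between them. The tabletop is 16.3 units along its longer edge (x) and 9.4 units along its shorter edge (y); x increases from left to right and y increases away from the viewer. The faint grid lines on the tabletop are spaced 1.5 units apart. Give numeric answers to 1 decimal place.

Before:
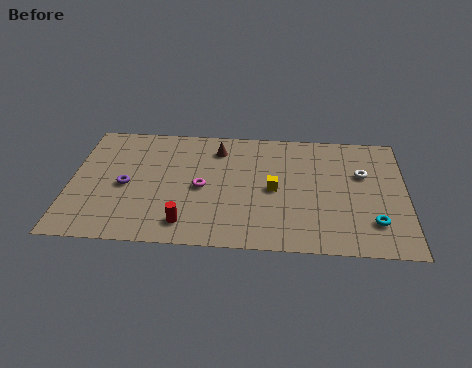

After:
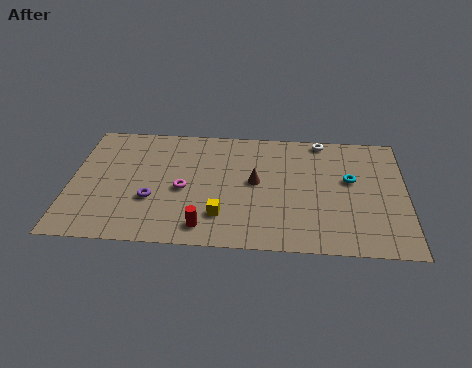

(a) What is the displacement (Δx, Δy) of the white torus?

(-2.0, 2.6)

The white torus started near (14.2, 6.0) and ended near (12.2, 8.6).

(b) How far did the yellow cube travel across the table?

3.3

From (9.9, 4.5) to (7.4, 2.3), the yellow cube covered √(2.5² + 2.2²) ≈ 3.3 units.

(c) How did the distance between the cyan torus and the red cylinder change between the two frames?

-0.9

The distance was about 9.0 in the first image and 8.1 in the second, so they moved 0.9 units closer together.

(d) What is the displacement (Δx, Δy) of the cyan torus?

(-1.1, 3.2)

The cyan torus was at about (14.7, 2.3) and moved to about (13.6, 5.5).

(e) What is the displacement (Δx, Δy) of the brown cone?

(1.9, -2.5)

The brown cone was at about (7.1, 7.5) and moved to about (9.0, 5.0).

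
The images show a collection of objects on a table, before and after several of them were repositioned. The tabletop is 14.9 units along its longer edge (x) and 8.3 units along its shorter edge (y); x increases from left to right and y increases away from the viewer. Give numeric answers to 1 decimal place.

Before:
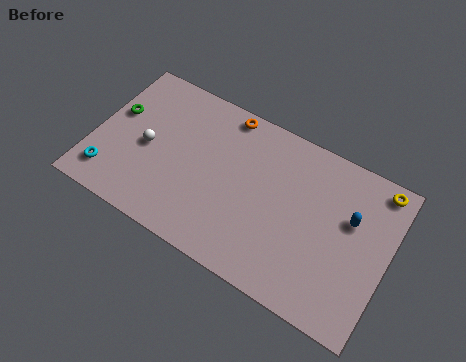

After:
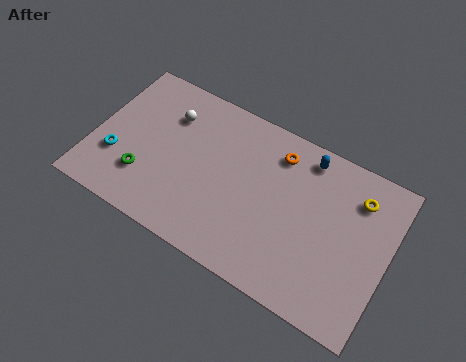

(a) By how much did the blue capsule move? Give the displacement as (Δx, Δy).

(-2.5, 2.0)

From the two frames, the blue capsule sits at roughly (12.9, 5.2) before and (10.4, 7.2) after.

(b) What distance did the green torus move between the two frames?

3.3

The green torus was near (0.9, 5.0) before and (2.8, 2.3) after, so it travelled √(1.9² + 2.7²) ≈ 3.3 units.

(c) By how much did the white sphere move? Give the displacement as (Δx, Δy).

(0.8, 2.2)

From the two frames, the white sphere sits at roughly (2.7, 3.9) before and (3.5, 6.1) after.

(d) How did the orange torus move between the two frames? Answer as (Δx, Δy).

(2.8, -0.8)

The orange torus started near (6.2, 7.5) and ended near (9.0, 6.7).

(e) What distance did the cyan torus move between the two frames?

1.1

From (1.1, 1.6) to (1.3, 2.7), the cyan torus covered √(0.2² + 1.1²) ≈ 1.1 units.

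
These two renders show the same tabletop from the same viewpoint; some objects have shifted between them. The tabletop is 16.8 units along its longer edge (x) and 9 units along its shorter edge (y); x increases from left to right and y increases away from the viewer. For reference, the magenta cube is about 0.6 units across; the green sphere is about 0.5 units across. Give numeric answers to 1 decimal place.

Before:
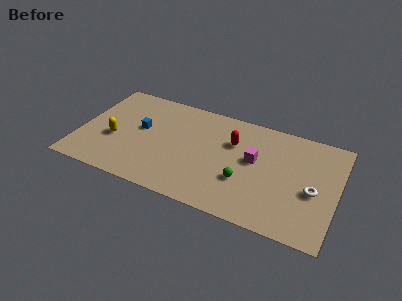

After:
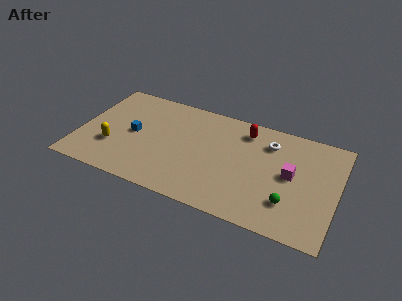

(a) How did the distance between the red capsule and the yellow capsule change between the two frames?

+1.4

Before: roughly 8.0 units apart; after: 9.4. That's 1.4 units further apart.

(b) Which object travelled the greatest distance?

the white torus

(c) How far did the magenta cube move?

2.4

From (11.4, 5.1) to (13.8, 4.7), the magenta cube covered √(2.4² + 0.4²) ≈ 2.4 units.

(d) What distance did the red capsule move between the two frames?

1.5

From (9.9, 6.1) to (10.6, 7.4), the red capsule covered √(0.7² + 1.3²) ≈ 1.5 units.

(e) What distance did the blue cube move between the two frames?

0.7

From (3.9, 5.1) to (3.5, 4.5), the blue cube covered √(0.4² + 0.6²) ≈ 0.7 units.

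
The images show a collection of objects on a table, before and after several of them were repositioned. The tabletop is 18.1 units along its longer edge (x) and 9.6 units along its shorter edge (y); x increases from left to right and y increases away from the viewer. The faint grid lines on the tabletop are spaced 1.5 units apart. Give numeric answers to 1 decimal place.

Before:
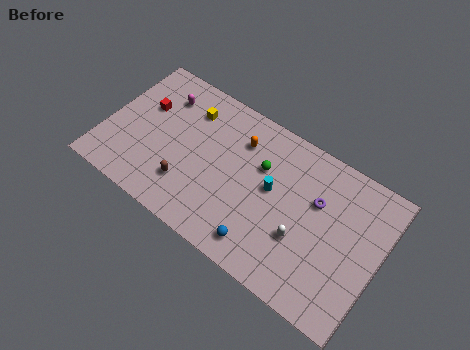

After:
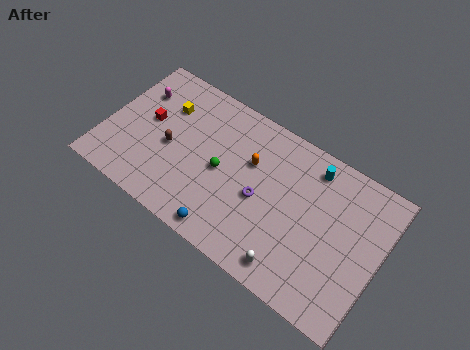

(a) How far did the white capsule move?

2.1

The white capsule moved from about (13.3, 3.4) to (13.0, 1.3), a distance of √(0.3² + 2.1²) ≈ 2.1.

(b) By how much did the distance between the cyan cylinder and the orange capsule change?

+1.1

They were about 3.1 units apart before and 4.2 after — 1.1 units further apart.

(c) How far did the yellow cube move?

1.6

The yellow cube moved from about (5.0, 7.4) to (3.5, 6.8), a distance of √(1.5² + 0.6²) ≈ 1.6.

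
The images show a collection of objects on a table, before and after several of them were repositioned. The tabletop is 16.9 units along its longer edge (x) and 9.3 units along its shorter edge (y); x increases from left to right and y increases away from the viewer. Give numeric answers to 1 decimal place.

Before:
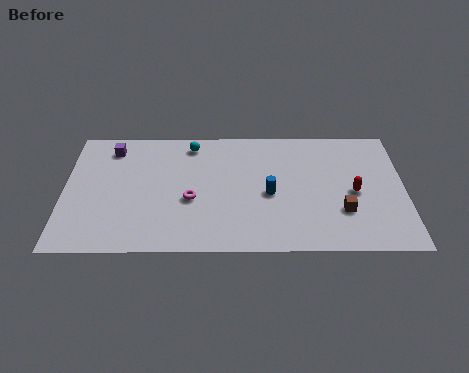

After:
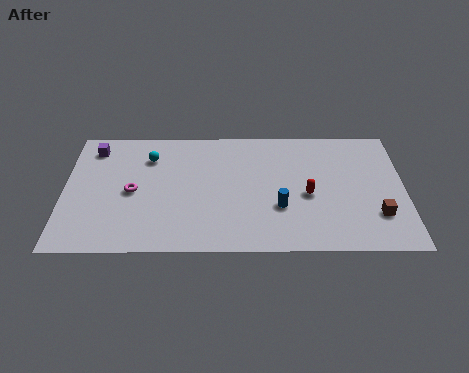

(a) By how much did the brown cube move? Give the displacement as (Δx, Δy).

(1.7, -0.3)

The brown cube was at about (13.8, 2.9) and moved to about (15.5, 2.6).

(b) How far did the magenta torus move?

3.0

The magenta torus was near (6.3, 3.8) before and (3.4, 4.4) after, so it travelled √(2.9² + 0.6²) ≈ 3.0 units.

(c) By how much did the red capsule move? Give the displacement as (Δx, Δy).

(-2.3, -0.2)

The red capsule was at about (14.4, 4.3) and moved to about (12.1, 4.1).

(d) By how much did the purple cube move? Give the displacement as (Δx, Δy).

(-0.9, 0.0)

The purple cube was at about (2.3, 7.7) and moved to about (1.4, 7.7).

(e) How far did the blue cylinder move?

1.1

From (10.2, 4.2) to (10.7, 3.2), the blue cylinder covered √(0.5² + 1.0²) ≈ 1.1 units.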